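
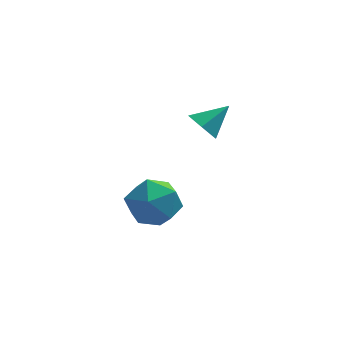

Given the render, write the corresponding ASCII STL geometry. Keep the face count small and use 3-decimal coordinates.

solid 
facet normal -0.694 0.416 0.588
outer loop
vertex -1.663 1.012 -0.582
vertex -2.091 0.097 -0.44
vertex -1.36 0.422 0.193
endloop
endfacet
facet normal -0.080 0.778 0.623
outer loop
vertex -1.663 1.012 -0.582
vertex -1.36 0.422 0.193
vertex -0.671 0.934 -0.358
endloop
endfacet
facet normal 0.086 0.996 -0.035
outer loop
vertex -1.663 1.012 -0.582
vertex -0.671 0.934 -0.358
vertex -0.977 0.926 -1.331
endloop
endfacet
facet normal -0.425 0.769 -0.478
outer loop
vertex -1.663 1.012 -0.582
vertex -0.977 0.926 -1.331
vertex -1.854 0.409 -1.382
endloop
endfacet
facet normal -0.907 0.410 -0.092
outer loop
vertex -1.663 1.012 -0.582
vertex -1.854 0.409 -1.382
vertex -2.091 0.097 -0.44
endloop
endfacet
facet normal 0.430 0.327 0.842
outer loop
vertex -0.671 0.934 -0.358
vertex -1.36 0.422 0.193
vertex -0.486 -0.029 -0.078
endloop
endfacet
facet normal -0.564 -0.259 0.784
outer loop
vertex -1.36 0.422 0.193
vertex -2.091 0.097 -0.44
vertex -1.363 -0.546 -0.129
endloop
endfacet
facet normal -0.910 -0.267 -0.317
outer loop
vertex -2.091 0.097 -0.44
vertex -1.854 0.409 -1.382
vertex -1.669 -0.554 -1.102
endloop
endfacet
facet normal -0.130 0.313 -0.941
outer loop
vertex -1.854 0.409 -1.382
vertex -0.977 0.926 -1.331
vertex -0.98 -0.042 -1.653
endloop
endfacet
facet normal 0.697 0.681 -0.225
outer loop
vertex -0.977 0.926 -1.331
vertex -0.671 0.934 -0.358
vertex -0.249 0.283 -1.02
endloop
endfacet
facet normal 0.425 -0.769 0.478
outer loop
vertex -0.677 -0.632 -0.878
vertex -0.486 -0.029 -0.078
vertex -1.363 -0.546 -0.129
endloop
endfacet
facet normal -0.086 -0.996 0.035
outer loop
vertex -0.677 -0.632 -0.878
vertex -1.363 -0.546 -0.129
vertex -1.669 -0.554 -1.102
endloop
endfacet
facet normal 0.080 -0.778 -0.623
outer loop
vertex -0.677 -0.632 -0.878
vertex -1.669 -0.554 -1.102
vertex -0.98 -0.042 -1.653
endloop
endfacet
facet normal 0.694 -0.416 -0.588
outer loop
vertex -0.677 -0.632 -0.878
vertex -0.98 -0.042 -1.653
vertex -0.249 0.283 -1.02
endloop
endfacet
facet normal 0.907 -0.410 0.092
outer loop
vertex -0.677 -0.632 -0.878
vertex -0.249 0.283 -1.02
vertex -0.486 -0.029 -0.078
endloop
endfacet
facet normal 0.130 -0.313 0.941
outer loop
vertex -1.363 -0.546 -0.129
vertex -0.486 -0.029 -0.078
vertex -1.36 0.422 0.193
endloop
endfacet
facet normal -0.697 -0.681 0.225
outer loop
vertex -1.669 -0.554 -1.102
vertex -1.363 -0.546 -0.129
vertex -2.091 0.097 -0.44
endloop
endfacet
facet normal -0.430 -0.327 -0.842
outer loop
vertex -0.98 -0.042 -1.653
vertex -1.669 -0.554 -1.102
vertex -1.854 0.409 -1.382
endloop
endfacet
facet normal 0.564 0.259 -0.784
outer loop
vertex -0.249 0.283 -1.02
vertex -0.98 -0.042 -1.653
vertex -0.977 0.926 -1.331
endloop
endfacet
facet normal 0.910 0.267 0.317
outer loop
vertex -0.486 -0.029 -0.078
vertex -0.249 0.283 -1.02
vertex -0.671 0.934 -0.358
endloop
endfacet
facet normal -0.737 -0.348 -0.580
outer loop
vertex 0.731 0.04 2.296
vertex 0.31 0.042 2.83
vertex 0.361 0.593 2.434
endloop
endfacet
facet normal 0.695 0.573 -0.435
outer loop
vertex 0.731 0.04 2.296
vertex 0.361 0.593 2.434
vertex 1.15 0.438 3.49
endloop
endfacet
facet normal -0.737 -0.348 -0.579
outer loop
vertex 0.361 0.593 2.434
vertex 0.31 0.042 2.83
vertex -0.06 0.596 2.968
endloop
endfacet
facet normal 0.099 0.993 0.072
outer loop
vertex 0.361 0.593 2.434
vertex -0.06 0.596 2.968
vertex 1.15 0.438 3.49
endloop
endfacet
facet normal -0.737 -0.348 -0.580
outer loop
vertex -0.06 0.596 2.968
vertex 0.31 0.042 2.83
vertex -0.111 0.045 3.363
endloop
endfacet
facet normal -0.258 0.579 0.774
outer loop
vertex -0.06 0.596 2.968
vertex -0.111 0.045 3.363
vertex 1.15 0.438 3.49
endloop
endfacet
facet normal -0.737 -0.346 -0.580
outer loop
vertex -0.111 0.045 3.363
vertex 0.31 0.042 2.83
vertex 0.258 -0.509 3.225
endloop
endfacet
facet normal -0.018 -0.253 0.967
outer loop
vertex -0.111 0.045 3.363
vertex 0.258 -0.509 3.225
vertex 1.15 0.438 3.49
endloop
endfacet
facet normal -0.737 -0.346 -0.580
outer loop
vertex 0.258 -0.509 3.225
vertex 0.31 0.042 2.83
vertex 0.679 -0.511 2.691
endloop
endfacet
facet normal 0.579 -0.674 0.459
outer loop
vertex 0.258 -0.509 3.225
vertex 0.679 -0.511 2.691
vertex 1.15 0.438 3.49
endloop
endfacet
facet normal -0.737 -0.346 -0.580
outer loop
vertex 0.679 -0.511 2.691
vertex 0.31 0.042 2.83
vertex 0.731 0.04 2.296
endloop
endfacet
facet normal 0.935 -0.261 -0.241
outer loop
vertex 0.679 -0.511 2.691
vertex 0.731 0.04 2.296
vertex 1.15 0.438 3.49
endloop
endfacet

endsolid


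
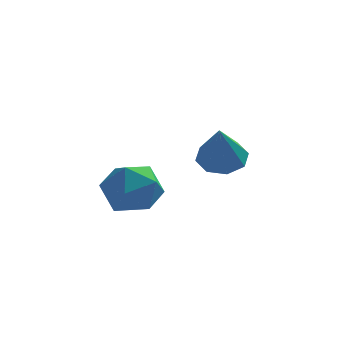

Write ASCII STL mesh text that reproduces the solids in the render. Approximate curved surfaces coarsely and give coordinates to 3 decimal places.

solid 
facet normal -0.528 0.847 -0.060
outer loop
vertex -0.022 1.179 2.1
vertex -0.804 0.673 1.837
vertex -0.632 0.846 2.773
endloop
endfacet
facet normal -0.014 0.901 0.433
outer loop
vertex -0.022 1.179 2.1
vertex -0.632 0.846 2.773
vertex 0.324 0.792 2.916
endloop
endfacet
facet normal 0.613 0.782 0.111
outer loop
vertex -0.022 1.179 2.1
vertex 0.324 0.792 2.916
vertex 0.741 0.586 2.068
endloop
endfacet
facet normal 0.485 0.655 -0.579
outer loop
vertex -0.022 1.179 2.1
vertex 0.741 0.586 2.068
vertex 0.045 0.512 1.402
endloop
endfacet
facet normal -0.219 0.695 -0.685
outer loop
vertex -0.022 1.179 2.1
vertex 0.045 0.512 1.402
vertex -0.804 0.673 1.837
endloop
endfacet
facet normal -0.115 0.386 0.915
outer loop
vertex 0.324 0.792 2.916
vertex -0.632 0.846 2.773
vertex -0.245 0.048 3.158
endloop
endfacet
facet normal -0.947 0.297 0.119
outer loop
vertex -0.632 0.846 2.773
vertex -0.804 0.673 1.837
vertex -0.941 -0.026 2.492
endloop
endfacet
facet normal -0.448 0.052 -0.893
outer loop
vertex -0.804 0.673 1.837
vertex 0.045 0.512 1.402
vertex -0.524 -0.232 1.644
endloop
endfacet
facet normal 0.692 -0.013 -0.722
outer loop
vertex 0.045 0.512 1.402
vertex 0.741 0.586 2.068
vertex 0.432 -0.286 1.787
endloop
endfacet
facet normal 0.898 0.194 0.395
outer loop
vertex 0.741 0.586 2.068
vertex 0.324 0.792 2.916
vertex 0.604 -0.113 2.723
endloop
endfacet
facet normal -0.485 -0.655 0.579
outer loop
vertex -0.178 -0.619 2.46
vertex -0.245 0.048 3.158
vertex -0.941 -0.026 2.492
endloop
endfacet
facet normal -0.613 -0.782 -0.111
outer loop
vertex -0.178 -0.619 2.46
vertex -0.941 -0.026 2.492
vertex -0.524 -0.232 1.644
endloop
endfacet
facet normal 0.014 -0.901 -0.433
outer loop
vertex -0.178 -0.619 2.46
vertex -0.524 -0.232 1.644
vertex 0.432 -0.286 1.787
endloop
endfacet
facet normal 0.528 -0.847 0.060
outer loop
vertex -0.178 -0.619 2.46
vertex 0.432 -0.286 1.787
vertex 0.604 -0.113 2.723
endloop
endfacet
facet normal 0.219 -0.695 0.685
outer loop
vertex -0.178 -0.619 2.46
vertex 0.604 -0.113 2.723
vertex -0.245 0.048 3.158
endloop
endfacet
facet normal -0.692 0.013 0.722
outer loop
vertex -0.941 -0.026 2.492
vertex -0.245 0.048 3.158
vertex -0.632 0.846 2.773
endloop
endfacet
facet normal -0.898 -0.194 -0.395
outer loop
vertex -0.524 -0.232 1.644
vertex -0.941 -0.026 2.492
vertex -0.804 0.673 1.837
endloop
endfacet
facet normal 0.115 -0.386 -0.915
outer loop
vertex 0.432 -0.286 1.787
vertex -0.524 -0.232 1.644
vertex 0.045 0.512 1.402
endloop
endfacet
facet normal 0.947 -0.297 -0.119
outer loop
vertex 0.604 -0.113 2.723
vertex 0.432 -0.286 1.787
vertex 0.741 0.586 2.068
endloop
endfacet
facet normal 0.448 -0.052 0.893
outer loop
vertex -0.245 0.048 3.158
vertex 0.604 -0.113 2.723
vertex 0.324 0.792 2.916
endloop
endfacet
facet normal 0.004 0.563 -0.826
outer loop
vertex 2.465 3.926 2.693
vertex 2.074 3.379 2.318
vertex 1.881 3.995 2.737
endloop
endfacet
facet normal 0.126 0.537 0.834
outer loop
vertex 2.465 3.926 2.693
vertex 1.881 3.995 2.737
vertex 2.066 2.421 3.722
endloop
endfacet
facet normal 0.005 0.563 -0.826
outer loop
vertex 1.881 3.995 2.737
vertex 2.074 3.379 2.318
vertex 1.411 3.704 2.536
endloop
endfacet
facet normal -0.556 0.393 0.732
outer loop
vertex 1.881 3.995 2.737
vertex 1.411 3.704 2.536
vertex 2.066 2.421 3.722
endloop
endfacet
facet normal 0.004 0.563 -0.826
outer loop
vertex 1.411 3.704 2.536
vertex 2.074 3.379 2.318
vertex 1.328 3.222 2.207
endloop
endfacet
facet normal -0.915 -0.108 0.389
outer loop
vertex 1.411 3.704 2.536
vertex 1.328 3.222 2.207
vertex 2.066 2.421 3.722
endloop
endfacet
facet normal 0.004 0.563 -0.826
outer loop
vertex 1.328 3.222 2.207
vertex 2.074 3.379 2.318
vertex 1.683 2.832 1.943
endloop
endfacet
facet normal -0.738 -0.674 0.003
outer loop
vertex 1.328 3.222 2.207
vertex 1.683 2.832 1.943
vertex 2.066 2.421 3.722
endloop
endfacet
facet normal 0.003 0.564 -0.826
outer loop
vertex 1.683 2.832 1.943
vertex 2.074 3.379 2.318
vertex 2.266 2.763 1.898
endloop
endfacet
facet normal -0.130 -0.972 -0.196
outer loop
vertex 1.683 2.832 1.943
vertex 2.266 2.763 1.898
vertex 2.066 2.421 3.722
endloop
endfacet
facet normal 0.005 0.564 -0.825
outer loop
vertex 2.266 2.763 1.898
vertex 2.074 3.379 2.318
vertex 2.737 3.054 2.1
endloop
endfacet
facet normal 0.552 -0.828 -0.095
outer loop
vertex 2.266 2.763 1.898
vertex 2.737 3.054 2.1
vertex 2.066 2.421 3.722
endloop
endfacet
facet normal 0.004 0.563 -0.826
outer loop
vertex 2.737 3.054 2.1
vertex 2.074 3.379 2.318
vertex 2.819 3.536 2.429
endloop
endfacet
facet normal 0.912 -0.326 0.250
outer loop
vertex 2.737 3.054 2.1
vertex 2.819 3.536 2.429
vertex 2.066 2.421 3.722
endloop
endfacet
facet normal 0.004 0.563 -0.826
outer loop
vertex 2.819 3.536 2.429
vertex 2.074 3.379 2.318
vertex 2.465 3.926 2.693
endloop
endfacet
facet normal 0.736 0.238 0.634
outer loop
vertex 2.819 3.536 2.429
vertex 2.465 3.926 2.693
vertex 2.066 2.421 3.722
endloop
endfacet

endsolid


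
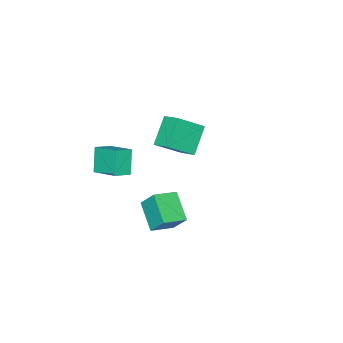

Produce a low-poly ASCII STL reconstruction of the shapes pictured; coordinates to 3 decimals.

solid 
facet normal -0.678 -0.224 0.700
outer loop
vertex -3.067 -2.6 2.421
vertex -2.924 -1.436 2.932
vertex -4.586 -1.87 1.185
endloop
endfacet
facet normal -0.112 -0.910 -0.400
outer loop
vertex -3.176 -1.404 -0.272
vertex -3.067 -2.6 2.421
vertex -4.586 -1.87 1.185
endloop
endfacet
facet normal -0.678 -0.223 0.700
outer loop
vertex -4.586 -1.87 1.185
vertex -2.924 -1.436 2.932
vertex -4.442 -0.705 1.696
endloop
endfacet
facet normal -0.727 0.349 -0.592
outer loop
vertex -4.442 -0.705 1.696
vertex -3.176 -1.404 -0.272
vertex -4.586 -1.87 1.185
endloop
endfacet
facet normal 0.727 -0.349 0.592
outer loop
vertex -3.067 -2.6 2.421
vertex -1.514 -0.97 1.475
vertex -2.924 -1.436 2.932
endloop
endfacet
facet normal -0.113 -0.910 -0.399
outer loop
vertex -1.658 -2.135 0.964
vertex -3.067 -2.6 2.421
vertex -3.176 -1.404 -0.272
endloop
endfacet
facet normal 0.727 -0.349 0.591
outer loop
vertex -1.658 -2.135 0.964
vertex -1.514 -0.97 1.475
vertex -3.067 -2.6 2.421
endloop
endfacet
facet normal 0.113 0.910 0.400
outer loop
vertex -2.924 -1.436 2.932
vertex -1.514 -0.97 1.475
vertex -4.442 -0.705 1.696
endloop
endfacet
facet normal -0.727 0.349 -0.592
outer loop
vertex -3.033 -0.24 0.239
vertex -3.176 -1.404 -0.272
vertex -4.442 -0.705 1.696
endloop
endfacet
facet normal 0.112 0.910 0.399
outer loop
vertex -4.442 -0.705 1.696
vertex -1.514 -0.97 1.475
vertex -3.033 -0.24 0.239
endloop
endfacet
facet normal 0.678 0.224 -0.700
outer loop
vertex -3.033 -0.24 0.239
vertex -1.658 -2.135 0.964
vertex -3.176 -1.404 -0.272
endloop
endfacet
facet normal 0.678 0.224 -0.701
outer loop
vertex -1.514 -0.97 1.475
vertex -1.658 -2.135 0.964
vertex -3.033 -0.24 0.239
endloop
endfacet
facet normal -0.412 -0.326 0.851
outer loop
vertex 2.76 -2.476 3.224
vertex 2.886 -0.755 3.945
vertex 1.742 -2.233 2.824
endloop
endfacet
facet normal -0.068 -0.920 -0.386
outer loop
vertex 2.434 -1.685 1.395
vertex 2.76 -2.476 3.224
vertex 1.742 -2.233 2.824
endloop
endfacet
facet normal -0.412 -0.326 0.851
outer loop
vertex 1.742 -2.233 2.824
vertex 2.886 -0.755 3.945
vertex 1.868 -0.513 3.545
endloop
endfacet
facet normal -0.909 0.216 -0.357
outer loop
vertex 1.868 -0.513 3.545
vertex 2.434 -1.685 1.395
vertex 1.742 -2.233 2.824
endloop
endfacet
facet normal 0.909 -0.216 0.357
outer loop
vertex 2.76 -2.476 3.224
vertex 3.578 -0.207 2.516
vertex 2.886 -0.755 3.945
endloop
endfacet
facet normal -0.067 -0.920 -0.386
outer loop
vertex 3.452 -1.927 1.795
vertex 2.76 -2.476 3.224
vertex 2.434 -1.685 1.395
endloop
endfacet
facet normal 0.909 -0.216 0.357
outer loop
vertex 3.452 -1.927 1.795
vertex 3.578 -0.207 2.516
vertex 2.76 -2.476 3.224
endloop
endfacet
facet normal 0.067 0.920 0.385
outer loop
vertex 2.886 -0.755 3.945
vertex 3.578 -0.207 2.516
vertex 1.868 -0.513 3.545
endloop
endfacet
facet normal -0.909 0.216 -0.357
outer loop
vertex 2.56 0.036 2.116
vertex 2.434 -1.685 1.395
vertex 1.868 -0.513 3.545
endloop
endfacet
facet normal 0.068 0.920 0.386
outer loop
vertex 1.868 -0.513 3.545
vertex 3.578 -0.207 2.516
vertex 2.56 0.036 2.116
endloop
endfacet
facet normal 0.412 0.326 -0.851
outer loop
vertex 2.56 0.036 2.116
vertex 3.452 -1.927 1.795
vertex 2.434 -1.685 1.395
endloop
endfacet
facet normal 0.412 0.326 -0.851
outer loop
vertex 3.578 -0.207 2.516
vertex 3.452 -1.927 1.795
vertex 2.56 0.036 2.116
endloop
endfacet
facet normal -0.921 0.299 -0.249
outer loop
vertex 2.623 2.523 1.4
vertex 2.599 3.451 2.604
vertex 3.366 3.923 0.335
endloop
endfacet
facet normal 0.016 -0.611 -0.792
outer loop
vertex 4.701 3.489 0.696
vertex 2.623 2.523 1.4
vertex 3.366 3.923 0.335
endloop
endfacet
facet normal -0.921 0.299 -0.249
outer loop
vertex 3.366 3.923 0.335
vertex 2.599 3.451 2.604
vertex 3.342 4.851 1.538
endloop
endfacet
facet normal 0.389 0.733 -0.558
outer loop
vertex 3.342 4.851 1.538
vertex 4.701 3.489 0.696
vertex 3.366 3.923 0.335
endloop
endfacet
facet normal -0.389 -0.733 0.557
outer loop
vertex 2.623 2.523 1.4
vertex 3.934 3.017 2.965
vertex 2.599 3.451 2.604
endloop
endfacet
facet normal 0.016 -0.611 -0.791
outer loop
vertex 3.958 2.089 1.762
vertex 2.623 2.523 1.4
vertex 4.701 3.489 0.696
endloop
endfacet
facet normal -0.390 -0.733 0.558
outer loop
vertex 3.958 2.089 1.762
vertex 3.934 3.017 2.965
vertex 2.623 2.523 1.4
endloop
endfacet
facet normal -0.015 0.611 0.792
outer loop
vertex 2.599 3.451 2.604
vertex 3.934 3.017 2.965
vertex 3.342 4.851 1.538
endloop
endfacet
facet normal 0.390 0.733 -0.557
outer loop
vertex 4.677 4.417 1.9
vertex 4.701 3.489 0.696
vertex 3.342 4.851 1.538
endloop
endfacet
facet normal -0.016 0.611 0.792
outer loop
vertex 3.342 4.851 1.538
vertex 3.934 3.017 2.965
vertex 4.677 4.417 1.9
endloop
endfacet
facet normal 0.921 -0.299 0.249
outer loop
vertex 4.677 4.417 1.9
vertex 3.958 2.089 1.762
vertex 4.701 3.489 0.696
endloop
endfacet
facet normal 0.921 -0.299 0.249
outer loop
vertex 3.934 3.017 2.965
vertex 3.958 2.089 1.762
vertex 4.677 4.417 1.9
endloop
endfacet

endsolid


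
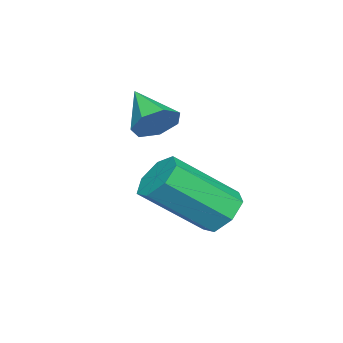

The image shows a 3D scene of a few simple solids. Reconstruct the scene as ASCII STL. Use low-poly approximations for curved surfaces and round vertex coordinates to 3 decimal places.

solid 
facet normal 0.534 0.644 -0.548
outer loop
vertex -3.351 -0.931 1.802
vertex -3.592 -1.25 1.192
vertex -3.886 -0.693 1.56
endloop
endfacet
facet normal -0.252 0.350 0.902
outer loop
vertex -3.351 -0.931 1.802
vertex -3.886 -0.693 1.56
vertex -4.388 -2.21 2.008
endloop
endfacet
facet normal 0.533 0.644 -0.549
outer loop
vertex -3.886 -0.693 1.56
vertex -3.592 -1.25 1.192
vertex -4.2 -0.875 1.041
endloop
endfacet
facet normal -0.842 0.389 0.373
outer loop
vertex -3.886 -0.693 1.56
vertex -4.2 -0.875 1.041
vertex -4.388 -2.21 2.008
endloop
endfacet
facet normal 0.533 0.644 -0.548
outer loop
vertex -4.2 -0.875 1.041
vertex -3.592 -1.25 1.192
vertex -4.056 -1.34 0.635
endloop
endfacet
facet normal -0.961 -0.061 -0.271
outer loop
vertex -4.2 -0.875 1.041
vertex -4.056 -1.34 0.635
vertex -4.388 -2.21 2.008
endloop
endfacet
facet normal 0.533 0.644 -0.548
outer loop
vertex -4.056 -1.34 0.635
vertex -3.592 -1.25 1.192
vertex -3.563 -1.737 0.648
endloop
endfacet
facet normal -0.518 -0.661 -0.544
outer loop
vertex -4.056 -1.34 0.635
vertex -3.563 -1.737 0.648
vertex -4.388 -2.21 2.008
endloop
endfacet
facet normal 0.534 0.644 -0.548
outer loop
vertex -3.563 -1.737 0.648
vertex -3.592 -1.25 1.192
vertex -3.092 -1.768 1.071
endloop
endfacet
facet normal 0.153 -0.959 -0.241
outer loop
vertex -3.563 -1.737 0.648
vertex -3.092 -1.768 1.071
vertex -4.388 -2.21 2.008
endloop
endfacet
facet normal 0.534 0.644 -0.548
outer loop
vertex -3.092 -1.768 1.071
vertex -3.592 -1.25 1.192
vertex -2.998 -1.409 1.584
endloop
endfacet
facet normal 0.546 -0.730 0.411
outer loop
vertex -3.092 -1.768 1.071
vertex -2.998 -1.409 1.584
vertex -4.388 -2.21 2.008
endloop
endfacet
facet normal 0.534 0.644 -0.548
outer loop
vertex -2.998 -1.409 1.584
vertex -3.592 -1.25 1.192
vertex -3.351 -0.931 1.802
endloop
endfacet
facet normal 0.366 -0.149 0.919
outer loop
vertex -2.998 -1.409 1.584
vertex -3.351 -0.931 1.802
vertex -4.388 -2.21 2.008
endloop
endfacet
facet normal -0.435 0.640 -0.633
outer loop
vertex -1.066 1.352 -1.352
vertex -1.706 1.341 -0.924
vertex -1.098 1.81 -0.867
endloop
endfacet
facet normal 0.899 0.346 -0.267
outer loop
vertex -1.066 1.352 -1.352
vertex -1.098 1.81 -0.867
vertex -0.114 -0.05 0.036
endloop
endfacet
facet normal 0.899 0.346 -0.267
outer loop
vertex -0.114 -0.05 0.036
vertex -1.098 1.81 -0.867
vertex -0.147 0.409 0.521
endloop
endfacet
facet normal 0.435 -0.639 0.634
outer loop
vertex -0.114 -0.05 0.036
vertex -0.147 0.409 0.521
vertex -0.754 -0.061 0.464
endloop
endfacet
facet normal -0.434 0.640 -0.634
outer loop
vertex -1.098 1.81 -0.867
vertex -1.706 1.341 -0.924
vertex -1.588 1.915 -0.425
endloop
endfacet
facet normal 0.523 0.752 0.401
outer loop
vertex -1.098 1.81 -0.867
vertex -1.588 1.915 -0.425
vertex -0.147 0.409 0.521
endloop
endfacet
facet normal 0.523 0.752 0.401
outer loop
vertex -0.147 0.409 0.521
vertex -1.588 1.915 -0.425
vertex -0.637 0.514 0.963
endloop
endfacet
facet normal 0.435 -0.639 0.634
outer loop
vertex -0.147 0.409 0.521
vertex -0.637 0.514 0.963
vertex -0.754 -0.061 0.464
endloop
endfacet
facet normal -0.434 0.640 -0.634
outer loop
vertex -1.588 1.915 -0.425
vertex -1.706 1.341 -0.924
vertex -2.167 1.588 -0.359
endloop
endfacet
facet normal -0.247 0.592 0.767
outer loop
vertex -1.588 1.915 -0.425
vertex -2.167 1.588 -0.359
vertex -0.637 0.514 0.963
endloop
endfacet
facet normal -0.248 0.591 0.767
outer loop
vertex -0.637 0.514 0.963
vertex -2.167 1.588 -0.359
vertex -1.215 0.186 1.029
endloop
endfacet
facet normal 0.435 -0.639 0.634
outer loop
vertex -0.637 0.514 0.963
vertex -1.215 0.186 1.029
vertex -0.754 -0.061 0.464
endloop
endfacet
facet normal -0.435 0.639 -0.634
outer loop
vertex -2.167 1.588 -0.359
vertex -1.706 1.341 -0.924
vertex -2.398 1.074 -0.718
endloop
endfacet
facet normal -0.831 -0.014 0.556
outer loop
vertex -2.167 1.588 -0.359
vertex -2.398 1.074 -0.718
vertex -1.215 0.186 1.029
endloop
endfacet
facet normal -0.831 -0.013 0.556
outer loop
vertex -1.215 0.186 1.029
vertex -2.398 1.074 -0.718
vertex -1.447 -0.327 0.67
endloop
endfacet
facet normal 0.434 -0.640 0.634
outer loop
vertex -1.215 0.186 1.029
vertex -1.447 -0.327 0.67
vertex -0.754 -0.061 0.464
endloop
endfacet
facet normal -0.435 0.640 -0.633
outer loop
vertex -2.398 1.074 -0.718
vertex -1.706 1.341 -0.924
vertex -2.108 0.762 -1.233
endloop
endfacet
facet normal -0.789 -0.610 -0.075
outer loop
vertex -2.398 1.074 -0.718
vertex -2.108 0.762 -1.233
vertex -1.447 -0.327 0.67
endloop
endfacet
facet normal -0.790 -0.609 -0.074
outer loop
vertex -1.447 -0.327 0.67
vertex -2.108 0.762 -1.233
vertex -1.157 -0.64 0.155
endloop
endfacet
facet normal 0.434 -0.640 0.634
outer loop
vertex -1.447 -0.327 0.67
vertex -1.157 -0.64 0.155
vertex -0.754 -0.061 0.464
endloop
endfacet
facet normal -0.434 0.640 -0.634
outer loop
vertex -2.108 0.762 -1.233
vertex -1.706 1.341 -0.924
vertex -1.515 0.885 -1.515
endloop
endfacet
facet normal -0.154 -0.746 -0.648
outer loop
vertex -2.108 0.762 -1.233
vertex -1.515 0.885 -1.515
vertex -1.157 -0.64 0.155
endloop
endfacet
facet normal -0.152 -0.746 -0.648
outer loop
vertex -1.157 -0.64 0.155
vertex -1.515 0.885 -1.515
vertex -0.564 -0.516 -0.127
endloop
endfacet
facet normal 0.435 -0.640 0.633
outer loop
vertex -1.157 -0.64 0.155
vertex -0.564 -0.516 -0.127
vertex -0.754 -0.061 0.464
endloop
endfacet
facet normal -0.435 0.639 -0.634
outer loop
vertex -1.515 0.885 -1.515
vertex -1.706 1.341 -0.924
vertex -1.066 1.352 -1.352
endloop
endfacet
facet normal 0.599 -0.320 -0.734
outer loop
vertex -1.515 0.885 -1.515
vertex -1.066 1.352 -1.352
vertex -0.564 -0.516 -0.127
endloop
endfacet
facet normal 0.598 -0.321 -0.734
outer loop
vertex -0.564 -0.516 -0.127
vertex -1.066 1.352 -1.352
vertex -0.114 -0.05 0.036
endloop
endfacet
facet normal 0.434 -0.641 0.633
outer loop
vertex -0.564 -0.516 -0.127
vertex -0.114 -0.05 0.036
vertex -0.754 -0.061 0.464
endloop
endfacet

endsolid


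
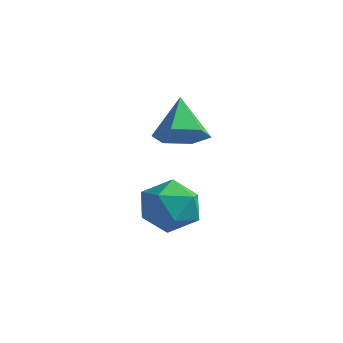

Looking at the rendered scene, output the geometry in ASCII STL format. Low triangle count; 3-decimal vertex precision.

solid 
facet normal -0.994 0.113 -0.008
outer loop
vertex -0.703 -0.626 0.206
vertex -0.74 -0.872 1.357
vertex -0.61 0.242 0.996
endloop
endfacet
facet normal -0.685 0.529 -0.500
outer loop
vertex -0.703 -0.626 0.206
vertex -0.61 0.242 0.996
vertex 0.082 0.237 0.043
endloop
endfacet
facet normal -0.316 0.109 -0.942
outer loop
vertex -0.703 -0.626 0.206
vertex 0.082 0.237 0.043
vertex 0.378 -0.88 -0.186
endloop
endfacet
facet normal -0.395 -0.566 -0.723
outer loop
vertex -0.703 -0.626 0.206
vertex 0.378 -0.88 -0.186
vertex -0.129 -1.565 0.627
endloop
endfacet
facet normal -0.813 -0.563 -0.146
outer loop
vertex -0.703 -0.626 0.206
vertex -0.129 -1.565 0.627
vertex -0.74 -0.872 1.357
endloop
endfacet
facet normal -0.224 0.960 -0.168
outer loop
vertex 0.082 0.237 0.043
vertex -0.61 0.242 0.996
vertex 0.529 0.525 1.093
endloop
endfacet
facet normal -0.722 0.288 0.629
outer loop
vertex -0.61 0.242 0.996
vertex -0.74 -0.872 1.357
vertex 0.022 -0.16 1.906
endloop
endfacet
facet normal -0.431 -0.806 0.405
outer loop
vertex -0.74 -0.872 1.357
vertex -0.129 -1.565 0.627
vertex 0.318 -1.277 1.677
endloop
endfacet
facet normal 0.247 -0.811 -0.530
outer loop
vertex -0.129 -1.565 0.627
vertex 0.378 -0.88 -0.186
vertex 1.01 -1.282 0.724
endloop
endfacet
facet normal 0.375 0.280 -0.884
outer loop
vertex 0.378 -0.88 -0.186
vertex 0.082 0.237 0.043
vertex 1.14 -0.168 0.363
endloop
endfacet
facet normal 0.395 0.566 0.723
outer loop
vertex 1.103 -0.414 1.514
vertex 0.529 0.525 1.093
vertex 0.022 -0.16 1.906
endloop
endfacet
facet normal 0.316 -0.109 0.942
outer loop
vertex 1.103 -0.414 1.514
vertex 0.022 -0.16 1.906
vertex 0.318 -1.277 1.677
endloop
endfacet
facet normal 0.685 -0.529 0.500
outer loop
vertex 1.103 -0.414 1.514
vertex 0.318 -1.277 1.677
vertex 1.01 -1.282 0.724
endloop
endfacet
facet normal 0.994 -0.113 0.008
outer loop
vertex 1.103 -0.414 1.514
vertex 1.01 -1.282 0.724
vertex 1.14 -0.168 0.363
endloop
endfacet
facet normal 0.813 0.563 0.146
outer loop
vertex 1.103 -0.414 1.514
vertex 1.14 -0.168 0.363
vertex 0.529 0.525 1.093
endloop
endfacet
facet normal -0.247 0.811 0.530
outer loop
vertex 0.022 -0.16 1.906
vertex 0.529 0.525 1.093
vertex -0.61 0.242 0.996
endloop
endfacet
facet normal -0.375 -0.280 0.884
outer loop
vertex 0.318 -1.277 1.677
vertex 0.022 -0.16 1.906
vertex -0.74 -0.872 1.357
endloop
endfacet
facet normal 0.224 -0.960 0.168
outer loop
vertex 1.01 -1.282 0.724
vertex 0.318 -1.277 1.677
vertex -0.129 -1.565 0.627
endloop
endfacet
facet normal 0.722 -0.288 -0.629
outer loop
vertex 1.14 -0.168 0.363
vertex 1.01 -1.282 0.724
vertex 0.378 -0.88 -0.186
endloop
endfacet
facet normal 0.431 0.806 -0.405
outer loop
vertex 0.529 0.525 1.093
vertex 1.14 -0.168 0.363
vertex 0.082 0.237 0.043
endloop
endfacet
facet normal 0.449 -0.516 -0.729
outer loop
vertex -1.528 3.896 2.055
vertex -2.251 3.127 2.154
vertex -2.419 3.93 1.482
endloop
endfacet
facet normal 0.078 0.995 -0.062
outer loop
vertex -1.528 3.896 2.055
vertex -2.419 3.93 1.482
vertex -3.109 4.113 3.546
endloop
endfacet
facet normal 0.450 -0.516 -0.729
outer loop
vertex -2.419 3.93 1.482
vertex -2.251 3.127 2.154
vertex -3.142 3.161 1.58
endloop
endfacet
facet normal -0.715 0.634 -0.295
outer loop
vertex -2.419 3.93 1.482
vertex -3.142 3.161 1.58
vertex -3.109 4.113 3.546
endloop
endfacet
facet normal 0.450 -0.516 -0.729
outer loop
vertex -3.142 3.161 1.58
vertex -2.251 3.127 2.154
vertex -2.974 2.358 2.252
endloop
endfacet
facet normal -0.987 -0.137 0.083
outer loop
vertex -3.142 3.161 1.58
vertex -2.974 2.358 2.252
vertex -3.109 4.113 3.546
endloop
endfacet
facet normal 0.449 -0.516 -0.730
outer loop
vertex -2.974 2.358 2.252
vertex -2.251 3.127 2.154
vertex -2.083 2.324 2.825
endloop
endfacet
facet normal -0.467 -0.548 0.694
outer loop
vertex -2.974 2.358 2.252
vertex -2.083 2.324 2.825
vertex -3.109 4.113 3.546
endloop
endfacet
facet normal 0.449 -0.516 -0.730
outer loop
vertex -2.083 2.324 2.825
vertex -2.251 3.127 2.154
vertex -1.36 3.093 2.727
endloop
endfacet
facet normal 0.325 -0.187 0.927
outer loop
vertex -2.083 2.324 2.825
vertex -1.36 3.093 2.727
vertex -3.109 4.113 3.546
endloop
endfacet
facet normal 0.449 -0.516 -0.729
outer loop
vertex -1.36 3.093 2.727
vertex -2.251 3.127 2.154
vertex -1.528 3.896 2.055
endloop
endfacet
facet normal 0.598 0.584 0.549
outer loop
vertex -1.36 3.093 2.727
vertex -1.528 3.896 2.055
vertex -3.109 4.113 3.546
endloop
endfacet

endsolid


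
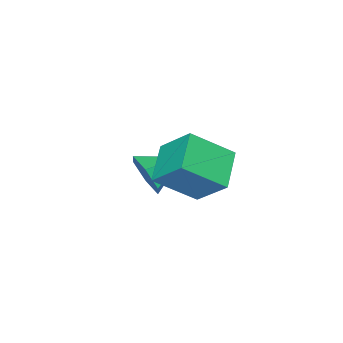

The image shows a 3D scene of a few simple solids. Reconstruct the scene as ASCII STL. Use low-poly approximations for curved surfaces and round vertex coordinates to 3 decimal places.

solid 
facet normal 0.869 -0.372 -0.326
outer loop
vertex 1.057 -1.264 -0.403
vertex 0.559 -1.706 -1.227
vertex 0.949 -0.724 -1.308
endloop
endfacet
facet normal 0.013 0.859 0.511
outer loop
vertex 1.057 -1.264 -0.403
vertex 0.949 -0.724 -1.308
vertex -0.919 -1.074 -0.673
endloop
endfacet
facet normal 0.869 -0.372 -0.326
outer loop
vertex 0.949 -0.724 -1.308
vertex 0.559 -1.706 -1.227
vertex 0.45 -1.166 -2.133
endloop
endfacet
facet normal -0.278 0.907 -0.318
outer loop
vertex 0.949 -0.724 -1.308
vertex 0.45 -1.166 -2.133
vertex -0.919 -1.074 -0.673
endloop
endfacet
facet normal 0.869 -0.372 -0.326
outer loop
vertex 0.45 -1.166 -2.133
vertex 0.559 -1.706 -1.227
vertex 0.06 -2.149 -2.051
endloop
endfacet
facet normal -0.704 0.223 -0.674
outer loop
vertex 0.45 -1.166 -2.133
vertex 0.06 -2.149 -2.051
vertex -0.919 -1.074 -0.673
endloop
endfacet
facet normal 0.869 -0.372 -0.326
outer loop
vertex 0.06 -2.149 -2.051
vertex 0.559 -1.706 -1.227
vertex 0.169 -2.689 -1.146
endloop
endfacet
facet normal -0.839 -0.506 -0.201
outer loop
vertex 0.06 -2.149 -2.051
vertex 0.169 -2.689 -1.146
vertex -0.919 -1.074 -0.673
endloop
endfacet
facet normal 0.869 -0.372 -0.325
outer loop
vertex 0.169 -2.689 -1.146
vertex 0.559 -1.706 -1.227
vertex 0.667 -2.246 -0.321
endloop
endfacet
facet normal -0.548 -0.553 0.628
outer loop
vertex 0.169 -2.689 -1.146
vertex 0.667 -2.246 -0.321
vertex -0.919 -1.074 -0.673
endloop
endfacet
facet normal 0.869 -0.372 -0.326
outer loop
vertex 0.667 -2.246 -0.321
vertex 0.559 -1.706 -1.227
vertex 1.057 -1.264 -0.403
endloop
endfacet
facet normal -0.122 0.131 0.984
outer loop
vertex 0.667 -2.246 -0.321
vertex 1.057 -1.264 -0.403
vertex -0.919 -1.074 -0.673
endloop
endfacet
facet normal -0.608 0.530 -0.591
outer loop
vertex 0.594 2.737 2.216
vertex 1.997 3.535 1.49
vertex 0.685 1.401 0.925
endloop
endfacet
facet normal -0.793 -0.451 0.411
outer loop
vertex 1.943 0.305 2.15
vertex 0.594 2.737 2.216
vertex 0.685 1.401 0.925
endloop
endfacet
facet normal -0.608 0.530 -0.591
outer loop
vertex 0.685 1.401 0.925
vertex 1.997 3.535 1.49
vertex 2.088 2.199 0.199
endloop
endfacet
facet normal 0.050 -0.718 -0.694
outer loop
vertex 2.088 2.199 0.199
vertex 1.943 0.305 2.15
vertex 0.685 1.401 0.925
endloop
endfacet
facet normal -0.050 0.718 0.694
outer loop
vertex 0.594 2.737 2.216
vertex 3.255 2.439 2.715
vertex 1.997 3.535 1.49
endloop
endfacet
facet normal -0.793 -0.451 0.411
outer loop
vertex 1.852 1.641 3.441
vertex 0.594 2.737 2.216
vertex 1.943 0.305 2.15
endloop
endfacet
facet normal -0.050 0.718 0.694
outer loop
vertex 1.852 1.641 3.441
vertex 3.255 2.439 2.715
vertex 0.594 2.737 2.216
endloop
endfacet
facet normal 0.793 0.451 -0.411
outer loop
vertex 1.997 3.535 1.49
vertex 3.255 2.439 2.715
vertex 2.088 2.199 0.199
endloop
endfacet
facet normal 0.050 -0.718 -0.694
outer loop
vertex 3.346 1.103 1.424
vertex 1.943 0.305 2.15
vertex 2.088 2.199 0.199
endloop
endfacet
facet normal 0.793 0.451 -0.411
outer loop
vertex 2.088 2.199 0.199
vertex 3.255 2.439 2.715
vertex 3.346 1.103 1.424
endloop
endfacet
facet normal 0.608 -0.530 0.591
outer loop
vertex 3.346 1.103 1.424
vertex 1.852 1.641 3.441
vertex 1.943 0.305 2.15
endloop
endfacet
facet normal 0.608 -0.530 0.591
outer loop
vertex 3.255 2.439 2.715
vertex 1.852 1.641 3.441
vertex 3.346 1.103 1.424
endloop
endfacet

endsolid


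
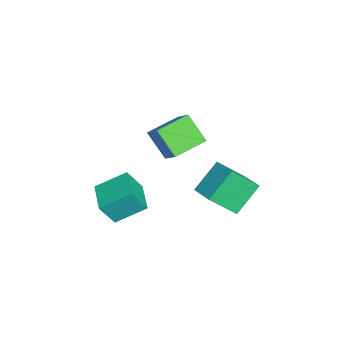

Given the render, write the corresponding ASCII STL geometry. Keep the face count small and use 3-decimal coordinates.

solid 
facet normal -0.971 -0.224 0.084
outer loop
vertex 1.536 -1.951 -0.977
vertex 1.249 -1.201 -2.291
vertex 1.826 -3.58 -1.971
endloop
endfacet
facet normal 0.186 -0.487 0.853
outer loop
vertex 3.651 -3.159 -2.129
vertex 1.536 -1.951 -0.977
vertex 1.826 -3.58 -1.971
endloop
endfacet
facet normal -0.971 -0.224 0.084
outer loop
vertex 1.826 -3.58 -1.971
vertex 1.249 -1.201 -2.291
vertex 1.539 -2.83 -3.285
endloop
endfacet
facet normal 0.150 -0.844 -0.515
outer loop
vertex 1.539 -2.83 -3.285
vertex 3.651 -3.159 -2.129
vertex 1.826 -3.58 -1.971
endloop
endfacet
facet normal -0.150 0.844 0.515
outer loop
vertex 1.536 -1.951 -0.977
vertex 3.074 -0.78 -2.449
vertex 1.249 -1.201 -2.291
endloop
endfacet
facet normal 0.186 -0.487 0.853
outer loop
vertex 3.361 -1.53 -1.135
vertex 1.536 -1.951 -0.977
vertex 3.651 -3.159 -2.129
endloop
endfacet
facet normal -0.150 0.844 0.515
outer loop
vertex 3.361 -1.53 -1.135
vertex 3.074 -0.78 -2.449
vertex 1.536 -1.951 -0.977
endloop
endfacet
facet normal -0.186 0.487 -0.853
outer loop
vertex 1.249 -1.201 -2.291
vertex 3.074 -0.78 -2.449
vertex 1.539 -2.83 -3.285
endloop
endfacet
facet normal 0.150 -0.844 -0.515
outer loop
vertex 3.364 -2.409 -3.443
vertex 3.651 -3.159 -2.129
vertex 1.539 -2.83 -3.285
endloop
endfacet
facet normal -0.186 0.487 -0.853
outer loop
vertex 1.539 -2.83 -3.285
vertex 3.074 -0.78 -2.449
vertex 3.364 -2.409 -3.443
endloop
endfacet
facet normal 0.971 0.224 -0.084
outer loop
vertex 3.364 -2.409 -3.443
vertex 3.361 -1.53 -1.135
vertex 3.651 -3.159 -2.129
endloop
endfacet
facet normal 0.971 0.224 -0.084
outer loop
vertex 3.074 -0.78 -2.449
vertex 3.361 -1.53 -1.135
vertex 3.364 -2.409 -3.443
endloop
endfacet
facet normal -0.829 -0.487 -0.274
outer loop
vertex 2.29 1.515 -1.522
vertex 1.207 2.586 -0.15
vertex 1.928 2.901 -2.889
endloop
endfacet
facet normal 0.528 -0.522 -0.669
outer loop
vertex 3.313 3.714 -2.43
vertex 2.29 1.515 -1.522
vertex 1.928 2.901 -2.889
endloop
endfacet
facet normal -0.829 -0.487 -0.274
outer loop
vertex 1.928 2.901 -2.889
vertex 1.207 2.586 -0.15
vertex 0.845 3.972 -1.516
endloop
endfacet
facet normal -0.182 0.700 -0.690
outer loop
vertex 0.845 3.972 -1.516
vertex 3.313 3.714 -2.43
vertex 1.928 2.901 -2.889
endloop
endfacet
facet normal 0.182 -0.700 0.690
outer loop
vertex 2.29 1.515 -1.522
vertex 2.592 3.399 0.309
vertex 1.207 2.586 -0.15
endloop
endfacet
facet normal 0.528 -0.522 -0.670
outer loop
vertex 3.675 2.328 -1.064
vertex 2.29 1.515 -1.522
vertex 3.313 3.714 -2.43
endloop
endfacet
facet normal 0.183 -0.700 0.690
outer loop
vertex 3.675 2.328 -1.064
vertex 2.592 3.399 0.309
vertex 2.29 1.515 -1.522
endloop
endfacet
facet normal -0.528 0.522 0.670
outer loop
vertex 1.207 2.586 -0.15
vertex 2.592 3.399 0.309
vertex 0.845 3.972 -1.516
endloop
endfacet
facet normal -0.183 0.700 -0.690
outer loop
vertex 2.23 4.785 -1.058
vertex 3.313 3.714 -2.43
vertex 0.845 3.972 -1.516
endloop
endfacet
facet normal -0.528 0.522 0.670
outer loop
vertex 0.845 3.972 -1.516
vertex 2.592 3.399 0.309
vertex 2.23 4.785 -1.058
endloop
endfacet
facet normal 0.829 0.487 0.274
outer loop
vertex 2.23 4.785 -1.058
vertex 3.675 2.328 -1.064
vertex 3.313 3.714 -2.43
endloop
endfacet
facet normal 0.829 0.487 0.274
outer loop
vertex 2.592 3.399 0.309
vertex 3.675 2.328 -1.064
vertex 2.23 4.785 -1.058
endloop
endfacet
facet normal -0.668 -0.366 -0.648
outer loop
vertex 2.009 -0.859 2.583
vertex 0.853 0.589 2.957
vertex 2.772 0.093 1.259
endloop
endfacet
facet normal 0.612 -0.766 -0.198
outer loop
vertex 3.827 0.671 2.283
vertex 2.009 -0.859 2.583
vertex 2.772 0.093 1.259
endloop
endfacet
facet normal -0.668 -0.366 -0.648
outer loop
vertex 2.772 0.093 1.259
vertex 0.853 0.589 2.957
vertex 1.616 1.541 1.633
endloop
endfacet
facet normal 0.424 0.529 -0.735
outer loop
vertex 1.616 1.541 1.633
vertex 3.827 0.671 2.283
vertex 2.772 0.093 1.259
endloop
endfacet
facet normal -0.424 -0.529 0.735
outer loop
vertex 2.009 -0.859 2.583
vertex 1.908 1.167 3.981
vertex 0.853 0.589 2.957
endloop
endfacet
facet normal 0.612 -0.766 -0.198
outer loop
vertex 3.064 -0.281 3.607
vertex 2.009 -0.859 2.583
vertex 3.827 0.671 2.283
endloop
endfacet
facet normal -0.424 -0.529 0.735
outer loop
vertex 3.064 -0.281 3.607
vertex 1.908 1.167 3.981
vertex 2.009 -0.859 2.583
endloop
endfacet
facet normal -0.612 0.766 0.198
outer loop
vertex 0.853 0.589 2.957
vertex 1.908 1.167 3.981
vertex 1.616 1.541 1.633
endloop
endfacet
facet normal 0.424 0.529 -0.735
outer loop
vertex 2.671 2.119 2.657
vertex 3.827 0.671 2.283
vertex 1.616 1.541 1.633
endloop
endfacet
facet normal -0.612 0.766 0.198
outer loop
vertex 1.616 1.541 1.633
vertex 1.908 1.167 3.981
vertex 2.671 2.119 2.657
endloop
endfacet
facet normal 0.668 0.366 0.648
outer loop
vertex 2.671 2.119 2.657
vertex 3.064 -0.281 3.607
vertex 3.827 0.671 2.283
endloop
endfacet
facet normal 0.668 0.366 0.648
outer loop
vertex 1.908 1.167 3.981
vertex 3.064 -0.281 3.607
vertex 2.671 2.119 2.657
endloop
endfacet

endsolid


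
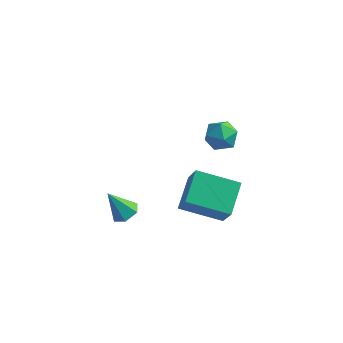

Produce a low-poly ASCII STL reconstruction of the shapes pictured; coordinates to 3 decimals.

solid 
facet normal 0.512 0.102 -0.853
outer loop
vertex -2.656 2.448 -3.81
vertex -2.946 1.987 -4.039
vertex -3.161 2.533 -4.103
endloop
endfacet
facet normal -0.119 0.880 0.460
outer loop
vertex -2.656 2.448 -3.81
vertex -3.161 2.533 -4.103
vertex -3.614 1.853 -2.921
endloop
endfacet
facet normal 0.511 0.101 -0.854
outer loop
vertex -3.161 2.533 -4.103
vertex -2.946 1.987 -4.039
vertex -3.451 2.072 -4.331
endloop
endfacet
facet normal -0.843 0.537 -0.014
outer loop
vertex -3.161 2.533 -4.103
vertex -3.451 2.072 -4.331
vertex -3.614 1.853 -2.921
endloop
endfacet
facet normal 0.511 0.104 -0.853
outer loop
vertex -3.451 2.072 -4.331
vertex -2.946 1.987 -4.039
vertex -3.235 1.527 -4.268
endloop
endfacet
facet normal -0.910 -0.380 -0.164
outer loop
vertex -3.451 2.072 -4.331
vertex -3.235 1.527 -4.268
vertex -3.614 1.853 -2.921
endloop
endfacet
facet normal 0.511 0.104 -0.853
outer loop
vertex -3.235 1.527 -4.268
vertex -2.946 1.987 -4.039
vertex -2.73 1.442 -3.976
endloop
endfacet
facet normal -0.253 -0.954 0.160
outer loop
vertex -3.235 1.527 -4.268
vertex -2.73 1.442 -3.976
vertex -3.614 1.853 -2.921
endloop
endfacet
facet normal 0.510 0.103 -0.854
outer loop
vertex -2.73 1.442 -3.976
vertex -2.946 1.987 -4.039
vertex -2.44 1.902 -3.747
endloop
endfacet
facet normal 0.472 -0.613 0.634
outer loop
vertex -2.73 1.442 -3.976
vertex -2.44 1.902 -3.747
vertex -3.614 1.853 -2.921
endloop
endfacet
facet normal 0.510 0.103 -0.854
outer loop
vertex -2.44 1.902 -3.747
vertex -2.946 1.987 -4.039
vertex -2.656 2.448 -3.81
endloop
endfacet
facet normal 0.540 0.304 0.785
outer loop
vertex -2.44 1.902 -3.747
vertex -2.656 2.448 -3.81
vertex -3.614 1.853 -2.921
endloop
endfacet
facet normal -0.351 0.531 0.772
outer loop
vertex -0.053 3.124 1.522
vertex 0.484 2.887 1.929
vertex 0.561 3.489 1.55
endloop
endfacet
facet normal -0.510 0.847 0.152
outer loop
vertex -0.053 3.124 1.522
vertex 0.561 3.489 1.55
vertex 0.227 3.4 0.924
endloop
endfacet
facet normal -0.890 0.388 -0.238
outer loop
vertex -0.053 3.124 1.522
vertex 0.227 3.4 0.924
vertex -0.057 2.744 0.917
endloop
endfacet
facet normal -0.967 -0.212 0.139
outer loop
vertex -0.053 3.124 1.522
vertex -0.057 2.744 0.917
vertex 0.102 2.427 1.538
endloop
endfacet
facet normal -0.633 -0.123 0.764
outer loop
vertex -0.053 3.124 1.522
vertex 0.102 2.427 1.538
vertex 0.484 2.887 1.929
endloop
endfacet
facet normal 0.102 0.976 -0.193
outer loop
vertex 0.227 3.4 0.924
vertex 0.561 3.489 1.55
vertex 0.938 3.333 0.962
endloop
endfacet
facet normal 0.359 0.464 0.810
outer loop
vertex 0.561 3.489 1.55
vertex 0.484 2.887 1.929
vertex 1.097 3.016 1.583
endloop
endfacet
facet normal -0.099 -0.596 0.797
outer loop
vertex 0.484 2.887 1.929
vertex 0.102 2.427 1.538
vertex 0.813 2.36 1.576
endloop
endfacet
facet normal -0.639 -0.739 -0.214
outer loop
vertex 0.102 2.427 1.538
vertex -0.057 2.744 0.917
vertex 0.479 2.271 0.95
endloop
endfacet
facet normal -0.515 0.232 -0.825
outer loop
vertex -0.057 2.744 0.917
vertex 0.227 3.4 0.924
vertex 0.556 2.873 0.571
endloop
endfacet
facet normal 0.967 0.212 -0.139
outer loop
vertex 1.093 2.636 0.978
vertex 0.938 3.333 0.962
vertex 1.097 3.016 1.583
endloop
endfacet
facet normal 0.890 -0.388 0.238
outer loop
vertex 1.093 2.636 0.978
vertex 1.097 3.016 1.583
vertex 0.813 2.36 1.576
endloop
endfacet
facet normal 0.510 -0.847 -0.152
outer loop
vertex 1.093 2.636 0.978
vertex 0.813 2.36 1.576
vertex 0.479 2.271 0.95
endloop
endfacet
facet normal 0.351 -0.531 -0.772
outer loop
vertex 1.093 2.636 0.978
vertex 0.479 2.271 0.95
vertex 0.556 2.873 0.571
endloop
endfacet
facet normal 0.633 0.123 -0.764
outer loop
vertex 1.093 2.636 0.978
vertex 0.556 2.873 0.571
vertex 0.938 3.333 0.962
endloop
endfacet
facet normal 0.639 0.739 0.214
outer loop
vertex 1.097 3.016 1.583
vertex 0.938 3.333 0.962
vertex 0.561 3.489 1.55
endloop
endfacet
facet normal 0.515 -0.232 0.825
outer loop
vertex 0.813 2.36 1.576
vertex 1.097 3.016 1.583
vertex 0.484 2.887 1.929
endloop
endfacet
facet normal -0.102 -0.976 0.193
outer loop
vertex 0.479 2.271 0.95
vertex 0.813 2.36 1.576
vertex 0.102 2.427 1.538
endloop
endfacet
facet normal -0.359 -0.464 -0.810
outer loop
vertex 0.556 2.873 0.571
vertex 0.479 2.271 0.95
vertex -0.057 2.744 0.917
endloop
endfacet
facet normal 0.099 0.596 -0.797
outer loop
vertex 0.938 3.333 0.962
vertex 0.556 2.873 0.571
vertex 0.227 3.4 0.924
endloop
endfacet
facet normal -0.355 0.410 -0.840
outer loop
vertex -1.053 3.707 -2.751
vertex 0.627 4.074 -3.281
vertex -0.979 2.401 -3.42
endloop
endfacet
facet normal -0.934 -0.204 0.295
outer loop
vertex -0.447 1.786 -2.159
vertex -1.053 3.707 -2.751
vertex -0.979 2.401 -3.42
endloop
endfacet
facet normal -0.354 0.410 -0.840
outer loop
vertex -0.979 2.401 -3.42
vertex 0.627 4.074 -3.281
vertex 0.702 2.768 -3.95
endloop
endfacet
facet normal 0.051 -0.889 -0.455
outer loop
vertex 0.702 2.768 -3.95
vertex -0.447 1.786 -2.159
vertex -0.979 2.401 -3.42
endloop
endfacet
facet normal -0.051 0.889 0.455
outer loop
vertex -1.053 3.707 -2.751
vertex 1.159 3.459 -2.02
vertex 0.627 4.074 -3.281
endloop
endfacet
facet normal -0.934 -0.204 0.294
outer loop
vertex -0.522 3.092 -1.49
vertex -1.053 3.707 -2.751
vertex -0.447 1.786 -2.159
endloop
endfacet
facet normal -0.051 0.889 0.455
outer loop
vertex -0.522 3.092 -1.49
vertex 1.159 3.459 -2.02
vertex -1.053 3.707 -2.751
endloop
endfacet
facet normal 0.934 0.204 -0.294
outer loop
vertex 0.627 4.074 -3.281
vertex 1.159 3.459 -2.02
vertex 0.702 2.768 -3.95
endloop
endfacet
facet normal 0.051 -0.889 -0.455
outer loop
vertex 1.233 2.153 -2.689
vertex -0.447 1.786 -2.159
vertex 0.702 2.768 -3.95
endloop
endfacet
facet normal 0.934 0.204 -0.294
outer loop
vertex 0.702 2.768 -3.95
vertex 1.159 3.459 -2.02
vertex 1.233 2.153 -2.689
endloop
endfacet
facet normal 0.355 -0.410 0.840
outer loop
vertex 1.233 2.153 -2.689
vertex -0.522 3.092 -1.49
vertex -0.447 1.786 -2.159
endloop
endfacet
facet normal 0.354 -0.410 0.840
outer loop
vertex 1.159 3.459 -2.02
vertex -0.522 3.092 -1.49
vertex 1.233 2.153 -2.689
endloop
endfacet

endsolid


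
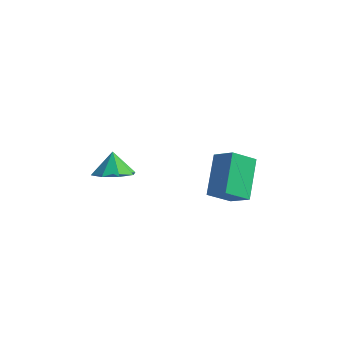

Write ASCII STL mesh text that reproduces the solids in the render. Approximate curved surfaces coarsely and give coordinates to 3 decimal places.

solid 
facet normal 0.264 -0.362 -0.894
outer loop
vertex -3.143 0.137 1.041
vertex -3.735 -0.559 1.148
vertex -3.784 0.287 0.791
endloop
endfacet
facet normal 0.091 0.939 0.330
outer loop
vertex -3.143 0.137 1.041
vertex -3.784 0.287 0.791
vertex -4.025 -0.161 2.132
endloop
endfacet
facet normal 0.262 -0.362 -0.894
outer loop
vertex -3.784 0.287 0.791
vertex -3.735 -0.559 1.148
vertex -4.397 -0.058 0.751
endloop
endfacet
facet normal -0.491 0.849 0.196
outer loop
vertex -3.784 0.287 0.791
vertex -4.397 -0.058 0.751
vertex -4.025 -0.161 2.132
endloop
endfacet
facet normal 0.263 -0.361 -0.895
outer loop
vertex -4.397 -0.058 0.751
vertex -3.735 -0.559 1.148
vertex -4.621 -0.697 0.943
endloop
endfacet
facet normal -0.882 0.389 0.267
outer loop
vertex -4.397 -0.058 0.751
vertex -4.621 -0.697 0.943
vertex -4.025 -0.161 2.132
endloop
endfacet
facet normal 0.263 -0.363 -0.894
outer loop
vertex -4.621 -0.697 0.943
vertex -3.735 -0.559 1.148
vertex -4.327 -1.255 1.256
endloop
endfacet
facet normal -0.849 -0.167 0.501
outer loop
vertex -4.621 -0.697 0.943
vertex -4.327 -1.255 1.256
vertex -4.025 -0.161 2.132
endloop
endfacet
facet normal 0.262 -0.362 -0.895
outer loop
vertex -4.327 -1.255 1.256
vertex -3.735 -0.559 1.148
vertex -3.686 -1.406 1.505
endloop
endfacet
facet normal -0.413 -0.497 0.763
outer loop
vertex -4.327 -1.255 1.256
vertex -3.686 -1.406 1.505
vertex -4.025 -0.161 2.132
endloop
endfacet
facet normal 0.264 -0.362 -0.894
outer loop
vertex -3.686 -1.406 1.505
vertex -3.735 -0.559 1.148
vertex -3.074 -1.06 1.546
endloop
endfacet
facet normal 0.169 -0.406 0.898
outer loop
vertex -3.686 -1.406 1.505
vertex -3.074 -1.06 1.546
vertex -4.025 -0.161 2.132
endloop
endfacet
facet normal 0.263 -0.363 -0.894
outer loop
vertex -3.074 -1.06 1.546
vertex -3.735 -0.559 1.148
vertex -2.849 -0.421 1.353
endloop
endfacet
facet normal 0.560 0.053 0.827
outer loop
vertex -3.074 -1.06 1.546
vertex -2.849 -0.421 1.353
vertex -4.025 -0.161 2.132
endloop
endfacet
facet normal 0.263 -0.361 -0.894
outer loop
vertex -2.849 -0.421 1.353
vertex -3.735 -0.559 1.148
vertex -3.143 0.137 1.041
endloop
endfacet
facet normal 0.527 0.609 0.593
outer loop
vertex -2.849 -0.421 1.353
vertex -3.143 0.137 1.041
vertex -4.025 -0.161 2.132
endloop
endfacet
facet normal -0.836 0.140 -0.530
outer loop
vertex -0.101 1.187 2.679
vertex 0.481 2.036 1.986
vertex 0.466 -0.236 1.409
endloop
endfacet
facet normal -0.469 -0.685 0.558
outer loop
vertex 1.419 -0.396 2.014
vertex -0.101 1.187 2.679
vertex 0.466 -0.236 1.409
endloop
endfacet
facet normal -0.836 0.140 -0.530
outer loop
vertex 0.466 -0.236 1.409
vertex 0.481 2.036 1.986
vertex 1.047 0.612 0.717
endloop
endfacet
facet normal 0.285 -0.716 -0.638
outer loop
vertex 1.047 0.612 0.717
vertex 1.419 -0.396 2.014
vertex 0.466 -0.236 1.409
endloop
endfacet
facet normal -0.285 0.716 0.638
outer loop
vertex -0.101 1.187 2.679
vertex 1.434 1.876 2.591
vertex 0.481 2.036 1.986
endloop
endfacet
facet normal -0.468 -0.684 0.559
outer loop
vertex 0.853 1.028 3.283
vertex -0.101 1.187 2.679
vertex 1.419 -0.396 2.014
endloop
endfacet
facet normal -0.285 0.716 0.638
outer loop
vertex 0.853 1.028 3.283
vertex 1.434 1.876 2.591
vertex -0.101 1.187 2.679
endloop
endfacet
facet normal 0.469 0.684 -0.558
outer loop
vertex 0.481 2.036 1.986
vertex 1.434 1.876 2.591
vertex 1.047 0.612 0.717
endloop
endfacet
facet normal 0.285 -0.716 -0.638
outer loop
vertex 2.001 0.453 1.321
vertex 1.419 -0.396 2.014
vertex 1.047 0.612 0.717
endloop
endfacet
facet normal 0.468 0.685 -0.559
outer loop
vertex 1.047 0.612 0.717
vertex 1.434 1.876 2.591
vertex 2.001 0.453 1.321
endloop
endfacet
facet normal 0.836 -0.140 0.530
outer loop
vertex 2.001 0.453 1.321
vertex 0.853 1.028 3.283
vertex 1.419 -0.396 2.014
endloop
endfacet
facet normal 0.836 -0.140 0.530
outer loop
vertex 1.434 1.876 2.591
vertex 0.853 1.028 3.283
vertex 2.001 0.453 1.321
endloop
endfacet

endsolid


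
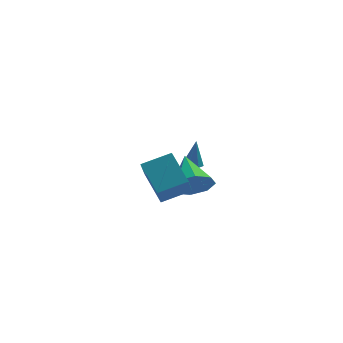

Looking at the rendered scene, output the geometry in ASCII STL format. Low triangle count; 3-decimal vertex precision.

solid 
facet normal -0.050 -0.895 -0.443
outer loop
vertex 2.7 -1.095 -0.412
vertex 1.943 -1.384 0.256
vertex 1.965 -0.919 -0.685
endloop
endfacet
facet normal 0.380 0.752 -0.538
outer loop
vertex 2.7 -1.095 -0.412
vertex 1.965 -0.919 -0.685
vertex 2.037 0.324 1.104
endloop
endfacet
facet normal -0.050 -0.895 -0.443
outer loop
vertex 1.965 -0.919 -0.685
vertex 1.943 -1.384 0.256
vertex 1.217 -1.015 -0.407
endloop
endfacet
facet normal -0.300 0.789 -0.536
outer loop
vertex 1.965 -0.919 -0.685
vertex 1.217 -1.015 -0.407
vertex 2.037 0.324 1.104
endloop
endfacet
facet normal -0.049 -0.895 -0.444
outer loop
vertex 1.217 -1.015 -0.407
vertex 1.943 -1.384 0.256
vertex 0.894 -1.328 0.259
endloop
endfacet
facet normal -0.793 0.601 -0.102
outer loop
vertex 1.217 -1.015 -0.407
vertex 0.894 -1.328 0.259
vertex 2.037 0.324 1.104
endloop
endfacet
facet normal -0.049 -0.895 -0.444
outer loop
vertex 0.894 -1.328 0.259
vertex 1.943 -1.384 0.256
vertex 1.186 -1.674 0.924
endloop
endfacet
facet normal -0.807 0.298 0.509
outer loop
vertex 0.894 -1.328 0.259
vertex 1.186 -1.674 0.924
vertex 2.037 0.324 1.104
endloop
endfacet
facet normal -0.049 -0.895 -0.444
outer loop
vertex 1.186 -1.674 0.924
vertex 1.943 -1.384 0.256
vertex 1.92 -1.85 1.197
endloop
endfacet
facet normal -0.336 0.058 0.940
outer loop
vertex 1.186 -1.674 0.924
vertex 1.92 -1.85 1.197
vertex 2.037 0.324 1.104
endloop
endfacet
facet normal -0.050 -0.895 -0.444
outer loop
vertex 1.92 -1.85 1.197
vertex 1.943 -1.384 0.256
vertex 2.668 -1.754 0.919
endloop
endfacet
facet normal 0.346 0.022 0.938
outer loop
vertex 1.92 -1.85 1.197
vertex 2.668 -1.754 0.919
vertex 2.037 0.324 1.104
endloop
endfacet
facet normal -0.050 -0.894 -0.445
outer loop
vertex 2.668 -1.754 0.919
vertex 1.943 -1.384 0.256
vertex 2.991 -1.441 0.253
endloop
endfacet
facet normal 0.838 0.209 0.505
outer loop
vertex 2.668 -1.754 0.919
vertex 2.991 -1.441 0.253
vertex 2.037 0.324 1.104
endloop
endfacet
facet normal -0.050 -0.895 -0.444
outer loop
vertex 2.991 -1.441 0.253
vertex 1.943 -1.384 0.256
vertex 2.7 -1.095 -0.412
endloop
endfacet
facet normal 0.852 0.512 -0.107
outer loop
vertex 2.991 -1.441 0.253
vertex 2.7 -1.095 -0.412
vertex 2.037 0.324 1.104
endloop
endfacet
facet normal -0.189 -0.248 -0.950
outer loop
vertex 3.751 3.216 -1.763
vertex 3.252 3.347 -1.698
vertex 3.595 3.703 -1.859
endloop
endfacet
facet normal 0.949 0.312 0.039
outer loop
vertex 3.751 3.216 -1.763
vertex 3.595 3.703 -1.859
vertex 3.528 3.713 -0.302
endloop
endfacet
facet normal -0.187 -0.250 -0.950
outer loop
vertex 3.595 3.703 -1.859
vertex 3.252 3.347 -1.698
vertex 3.096 3.833 -1.795
endloop
endfacet
facet normal 0.253 0.968 0.005
outer loop
vertex 3.595 3.703 -1.859
vertex 3.096 3.833 -1.795
vertex 3.528 3.713 -0.302
endloop
endfacet
facet normal -0.187 -0.250 -0.950
outer loop
vertex 3.096 3.833 -1.795
vertex 3.252 3.347 -1.698
vertex 2.753 3.477 -1.634
endloop
endfacet
facet normal -0.641 0.728 0.244
outer loop
vertex 3.096 3.833 -1.795
vertex 2.753 3.477 -1.634
vertex 3.528 3.713 -0.302
endloop
endfacet
facet normal -0.187 -0.250 -0.950
outer loop
vertex 2.753 3.477 -1.634
vertex 3.252 3.347 -1.698
vertex 2.909 2.991 -1.537
endloop
endfacet
facet normal -0.839 -0.166 0.518
outer loop
vertex 2.753 3.477 -1.634
vertex 2.909 2.991 -1.537
vertex 3.528 3.713 -0.302
endloop
endfacet
facet normal -0.187 -0.249 -0.950
outer loop
vertex 2.909 2.991 -1.537
vertex 3.252 3.347 -1.698
vertex 3.408 2.86 -1.601
endloop
endfacet
facet normal -0.145 -0.821 0.552
outer loop
vertex 2.909 2.991 -1.537
vertex 3.408 2.86 -1.601
vertex 3.528 3.713 -0.302
endloop
endfacet
facet normal -0.189 -0.250 -0.950
outer loop
vertex 3.408 2.86 -1.601
vertex 3.252 3.347 -1.698
vertex 3.751 3.216 -1.763
endloop
endfacet
facet normal 0.751 -0.582 0.312
outer loop
vertex 3.408 2.86 -1.601
vertex 3.751 3.216 -1.763
vertex 3.528 3.713 -0.302
endloop
endfacet
facet normal -0.950 -0.031 -0.310
outer loop
vertex -0.308 -3.75 1.765
vertex -0.651 -2.203 2.66
vertex 0.055 -2.982 0.577
endloop
endfacet
facet normal 0.188 -0.850 -0.492
outer loop
vertex 1.471 -2.937 1.04
vertex -0.308 -3.75 1.765
vertex 0.055 -2.982 0.577
endloop
endfacet
facet normal -0.950 -0.030 -0.311
outer loop
vertex 0.055 -2.982 0.577
vertex -0.651 -2.203 2.66
vertex -0.287 -1.435 1.472
endloop
endfacet
facet normal 0.249 0.526 -0.813
outer loop
vertex -0.287 -1.435 1.472
vertex 1.471 -2.937 1.04
vertex 0.055 -2.982 0.577
endloop
endfacet
facet normal -0.249 -0.526 0.813
outer loop
vertex -0.308 -3.75 1.765
vertex 0.765 -2.158 3.123
vertex -0.651 -2.203 2.66
endloop
endfacet
facet normal 0.188 -0.850 -0.492
outer loop
vertex 1.107 -3.705 2.228
vertex -0.308 -3.75 1.765
vertex 1.471 -2.937 1.04
endloop
endfacet
facet normal -0.249 -0.526 0.813
outer loop
vertex 1.107 -3.705 2.228
vertex 0.765 -2.158 3.123
vertex -0.308 -3.75 1.765
endloop
endfacet
facet normal -0.188 0.850 0.492
outer loop
vertex -0.651 -2.203 2.66
vertex 0.765 -2.158 3.123
vertex -0.287 -1.435 1.472
endloop
endfacet
facet normal 0.249 0.526 -0.813
outer loop
vertex 1.128 -1.39 1.935
vertex 1.471 -2.937 1.04
vertex -0.287 -1.435 1.472
endloop
endfacet
facet normal -0.188 0.850 0.492
outer loop
vertex -0.287 -1.435 1.472
vertex 0.765 -2.158 3.123
vertex 1.128 -1.39 1.935
endloop
endfacet
facet normal 0.950 0.031 0.311
outer loop
vertex 1.128 -1.39 1.935
vertex 1.107 -3.705 2.228
vertex 1.471 -2.937 1.04
endloop
endfacet
facet normal 0.950 0.031 0.310
outer loop
vertex 0.765 -2.158 3.123
vertex 1.107 -3.705 2.228
vertex 1.128 -1.39 1.935
endloop
endfacet

endsolid


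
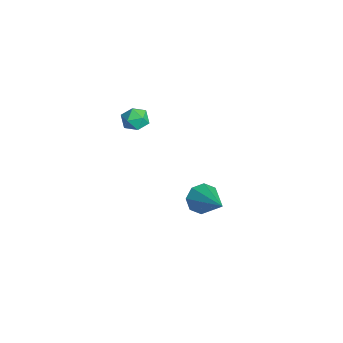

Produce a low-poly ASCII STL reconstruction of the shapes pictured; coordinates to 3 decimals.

solid 
facet normal 0.134 0.438 0.889
outer loop
vertex -2.153 0.52 2.011
vertex -2.106 -0.113 2.316
vertex -1.526 0.204 2.072
endloop
endfacet
facet normal 0.391 0.846 0.362
outer loop
vertex -2.153 0.52 2.011
vertex -1.526 0.204 2.072
vertex -1.696 0.538 1.475
endloop
endfacet
facet normal -0.144 0.986 -0.089
outer loop
vertex -2.153 0.52 2.011
vertex -1.696 0.538 1.475
vertex -2.38 0.427 1.351
endloop
endfacet
facet normal -0.731 0.664 0.158
outer loop
vertex -2.153 0.52 2.011
vertex -2.38 0.427 1.351
vertex -2.634 0.024 1.87
endloop
endfacet
facet normal -0.559 0.326 0.762
outer loop
vertex -2.153 0.52 2.011
vertex -2.634 0.024 1.87
vertex -2.106 -0.113 2.316
endloop
endfacet
facet normal 0.883 0.468 0.010
outer loop
vertex -1.696 0.538 1.475
vertex -1.526 0.204 2.072
vertex -1.366 -0.084 1.45
endloop
endfacet
facet normal 0.468 -0.192 0.863
outer loop
vertex -1.526 0.204 2.072
vertex -2.106 -0.113 2.316
vertex -1.62 -0.487 1.969
endloop
endfacet
facet normal -0.653 -0.373 0.659
outer loop
vertex -2.106 -0.113 2.316
vertex -2.634 0.024 1.87
vertex -2.304 -0.598 1.845
endloop
endfacet
facet normal -0.931 0.174 -0.320
outer loop
vertex -2.634 0.024 1.87
vertex -2.38 0.427 1.351
vertex -2.474 -0.264 1.248
endloop
endfacet
facet normal 0.018 0.693 -0.721
outer loop
vertex -2.38 0.427 1.351
vertex -1.696 0.538 1.475
vertex -1.894 0.053 1.004
endloop
endfacet
facet normal 0.731 -0.664 -0.158
outer loop
vertex -1.847 -0.58 1.309
vertex -1.366 -0.084 1.45
vertex -1.62 -0.487 1.969
endloop
endfacet
facet normal 0.144 -0.986 0.089
outer loop
vertex -1.847 -0.58 1.309
vertex -1.62 -0.487 1.969
vertex -2.304 -0.598 1.845
endloop
endfacet
facet normal -0.391 -0.846 -0.362
outer loop
vertex -1.847 -0.58 1.309
vertex -2.304 -0.598 1.845
vertex -2.474 -0.264 1.248
endloop
endfacet
facet normal -0.134 -0.438 -0.889
outer loop
vertex -1.847 -0.58 1.309
vertex -2.474 -0.264 1.248
vertex -1.894 0.053 1.004
endloop
endfacet
facet normal 0.559 -0.326 -0.762
outer loop
vertex -1.847 -0.58 1.309
vertex -1.894 0.053 1.004
vertex -1.366 -0.084 1.45
endloop
endfacet
facet normal 0.931 -0.174 0.320
outer loop
vertex -1.62 -0.487 1.969
vertex -1.366 -0.084 1.45
vertex -1.526 0.204 2.072
endloop
endfacet
facet normal -0.018 -0.693 0.721
outer loop
vertex -2.304 -0.598 1.845
vertex -1.62 -0.487 1.969
vertex -2.106 -0.113 2.316
endloop
endfacet
facet normal -0.883 -0.468 -0.010
outer loop
vertex -2.474 -0.264 1.248
vertex -2.304 -0.598 1.845
vertex -2.634 0.024 1.87
endloop
endfacet
facet normal -0.468 0.192 -0.863
outer loop
vertex -1.894 0.053 1.004
vertex -2.474 -0.264 1.248
vertex -2.38 0.427 1.351
endloop
endfacet
facet normal 0.653 0.373 -0.659
outer loop
vertex -1.366 -0.084 1.45
vertex -1.894 0.053 1.004
vertex -1.696 0.538 1.475
endloop
endfacet
facet normal -0.858 -0.157 -0.489
outer loop
vertex -1.168 3.416 -5.173
vertex -1.467 2.98 -4.508
vertex -1.48 3.795 -4.747
endloop
endfacet
facet normal 0.464 0.803 -0.374
outer loop
vertex -1.168 3.416 -5.173
vertex -1.48 3.795 -4.747
vertex 0.387 3.32 -3.452
endloop
endfacet
facet normal -0.858 -0.157 -0.489
outer loop
vertex -1.48 3.795 -4.747
vertex -1.467 2.98 -4.508
vertex -1.785 3.697 -4.181
endloop
endfacet
facet normal 0.095 0.971 0.219
outer loop
vertex -1.48 3.795 -4.747
vertex -1.785 3.697 -4.181
vertex 0.387 3.32 -3.452
endloop
endfacet
facet normal -0.858 -0.158 -0.488
outer loop
vertex -1.785 3.697 -4.181
vertex -1.467 2.98 -4.508
vertex -1.903 3.178 -3.806
endloop
endfacet
facet normal -0.158 0.602 0.783
outer loop
vertex -1.785 3.697 -4.181
vertex -1.903 3.178 -3.806
vertex 0.387 3.32 -3.452
endloop
endfacet
facet normal -0.858 -0.157 -0.489
outer loop
vertex -1.903 3.178 -3.806
vertex -1.467 2.98 -4.508
vertex -1.766 2.543 -3.843
endloop
endfacet
facet normal -0.147 -0.089 0.985
outer loop
vertex -1.903 3.178 -3.806
vertex -1.766 2.543 -3.843
vertex 0.387 3.32 -3.452
endloop
endfacet
facet normal -0.858 -0.158 -0.489
outer loop
vertex -1.766 2.543 -3.843
vertex -1.467 2.98 -4.508
vertex -1.453 2.164 -4.269
endloop
endfacet
facet normal 0.122 -0.695 0.708
outer loop
vertex -1.766 2.543 -3.843
vertex -1.453 2.164 -4.269
vertex 0.387 3.32 -3.452
endloop
endfacet
facet normal -0.857 -0.158 -0.490
outer loop
vertex -1.453 2.164 -4.269
vertex -1.467 2.98 -4.508
vertex -1.148 2.263 -4.835
endloop
endfacet
facet normal 0.492 -0.863 0.114
outer loop
vertex -1.453 2.164 -4.269
vertex -1.148 2.263 -4.835
vertex 0.387 3.32 -3.452
endloop
endfacet
facet normal -0.858 -0.159 -0.489
outer loop
vertex -1.148 2.263 -4.835
vertex -1.467 2.98 -4.508
vertex -1.03 2.781 -5.21
endloop
endfacet
facet normal 0.745 -0.494 -0.449
outer loop
vertex -1.148 2.263 -4.835
vertex -1.03 2.781 -5.21
vertex 0.387 3.32 -3.452
endloop
endfacet
facet normal -0.858 -0.158 -0.489
outer loop
vertex -1.03 2.781 -5.21
vertex -1.467 2.98 -4.508
vertex -1.168 3.416 -5.173
endloop
endfacet
facet normal 0.733 0.197 -0.651
outer loop
vertex -1.03 2.781 -5.21
vertex -1.168 3.416 -5.173
vertex 0.387 3.32 -3.452
endloop
endfacet

endsolid


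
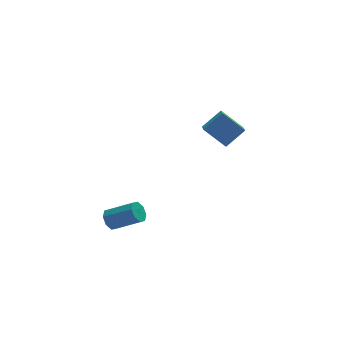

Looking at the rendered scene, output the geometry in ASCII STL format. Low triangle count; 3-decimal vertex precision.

solid 
facet normal -0.743 -0.183 -0.644
outer loop
vertex 2.115 2.443 -0.712
vertex 2.388 3.869 -1.432
vertex 3.133 1.755 -1.69
endloop
endfacet
facet normal -0.168 -0.880 0.444
outer loop
vertex 4.172 2.011 -0.788
vertex 2.115 2.443 -0.712
vertex 3.133 1.755 -1.69
endloop
endfacet
facet normal -0.743 -0.183 -0.644
outer loop
vertex 3.133 1.755 -1.69
vertex 2.388 3.869 -1.432
vertex 3.405 3.18 -2.41
endloop
endfacet
facet normal 0.648 -0.438 -0.622
outer loop
vertex 3.405 3.18 -2.41
vertex 4.172 2.011 -0.788
vertex 3.133 1.755 -1.69
endloop
endfacet
facet normal -0.648 0.438 0.622
outer loop
vertex 2.115 2.443 -0.712
vertex 3.427 4.125 -0.53
vertex 2.388 3.869 -1.432
endloop
endfacet
facet normal -0.168 -0.880 0.445
outer loop
vertex 3.155 2.7 0.19
vertex 2.115 2.443 -0.712
vertex 4.172 2.011 -0.788
endloop
endfacet
facet normal -0.648 0.438 0.623
outer loop
vertex 3.155 2.7 0.19
vertex 3.427 4.125 -0.53
vertex 2.115 2.443 -0.712
endloop
endfacet
facet normal 0.169 0.880 -0.444
outer loop
vertex 2.388 3.869 -1.432
vertex 3.427 4.125 -0.53
vertex 3.405 3.18 -2.41
endloop
endfacet
facet normal 0.648 -0.438 -0.623
outer loop
vertex 4.445 3.437 -1.508
vertex 4.172 2.011 -0.788
vertex 3.405 3.18 -2.41
endloop
endfacet
facet normal 0.168 0.880 -0.444
outer loop
vertex 3.405 3.18 -2.41
vertex 3.427 4.125 -0.53
vertex 4.445 3.437 -1.508
endloop
endfacet
facet normal 0.743 0.183 0.644
outer loop
vertex 4.445 3.437 -1.508
vertex 3.155 2.7 0.19
vertex 4.172 2.011 -0.788
endloop
endfacet
facet normal 0.743 0.184 0.644
outer loop
vertex 3.427 4.125 -0.53
vertex 3.155 2.7 0.19
vertex 4.445 3.437 -1.508
endloop
endfacet
facet normal -0.771 0.388 -0.505
outer loop
vertex -3.029 -1.69 -4.057
vertex -3.427 -1.921 -3.627
vertex -3.11 -1.381 -3.696
endloop
endfacet
facet normal 0.613 0.663 -0.430
outer loop
vertex -3.029 -1.69 -4.057
vertex -3.11 -1.381 -3.696
vertex -1.756 -2.328 -3.224
endloop
endfacet
facet normal 0.613 0.662 -0.431
outer loop
vertex -1.756 -2.328 -3.224
vertex -3.11 -1.381 -3.696
vertex -1.837 -2.018 -2.863
endloop
endfacet
facet normal 0.772 -0.386 0.505
outer loop
vertex -1.756 -2.328 -3.224
vertex -1.837 -2.018 -2.863
vertex -2.153 -2.559 -2.793
endloop
endfacet
facet normal -0.771 0.388 -0.505
outer loop
vertex -3.11 -1.381 -3.696
vertex -3.427 -1.921 -3.627
vertex -3.377 -1.388 -3.294
endloop
endfacet
facet normal 0.314 0.922 0.225
outer loop
vertex -3.11 -1.381 -3.696
vertex -3.377 -1.388 -3.294
vertex -1.837 -2.018 -2.863
endloop
endfacet
facet normal 0.314 0.922 0.227
outer loop
vertex -1.837 -2.018 -2.863
vertex -3.377 -1.388 -3.294
vertex -2.104 -2.026 -2.461
endloop
endfacet
facet normal 0.772 -0.386 0.505
outer loop
vertex -1.837 -2.018 -2.863
vertex -2.104 -2.026 -2.461
vertex -2.153 -2.559 -2.793
endloop
endfacet
facet normal -0.772 0.388 -0.504
outer loop
vertex -3.377 -1.388 -3.294
vertex -3.427 -1.921 -3.627
vertex -3.673 -1.708 -3.087
endloop
endfacet
facet normal -0.169 0.641 0.749
outer loop
vertex -3.377 -1.388 -3.294
vertex -3.673 -1.708 -3.087
vertex -2.104 -2.026 -2.461
endloop
endfacet
facet normal -0.169 0.641 0.749
outer loop
vertex -2.104 -2.026 -2.461
vertex -3.673 -1.708 -3.087
vertex -2.4 -2.346 -2.254
endloop
endfacet
facet normal 0.771 -0.386 0.506
outer loop
vertex -2.104 -2.026 -2.461
vertex -2.4 -2.346 -2.254
vertex -2.153 -2.559 -2.793
endloop
endfacet
facet normal -0.772 0.386 -0.504
outer loop
vertex -3.673 -1.708 -3.087
vertex -3.427 -1.921 -3.627
vertex -3.824 -2.152 -3.196
endloop
endfacet
facet normal -0.553 -0.016 0.833
outer loop
vertex -3.673 -1.708 -3.087
vertex -3.824 -2.152 -3.196
vertex -2.4 -2.346 -2.254
endloop
endfacet
facet normal -0.553 -0.016 0.833
outer loop
vertex -2.4 -2.346 -2.254
vertex -3.824 -2.152 -3.196
vertex -2.551 -2.79 -2.363
endloop
endfacet
facet normal 0.771 -0.386 0.506
outer loop
vertex -2.4 -2.346 -2.254
vertex -2.551 -2.79 -2.363
vertex -2.153 -2.559 -2.793
endloop
endfacet
facet normal -0.772 0.386 -0.505
outer loop
vertex -3.824 -2.152 -3.196
vertex -3.427 -1.921 -3.627
vertex -3.743 -2.462 -3.557
endloop
endfacet
facet normal -0.614 -0.662 0.431
outer loop
vertex -3.824 -2.152 -3.196
vertex -3.743 -2.462 -3.557
vertex -2.551 -2.79 -2.363
endloop
endfacet
facet normal -0.613 -0.663 0.430
outer loop
vertex -2.551 -2.79 -2.363
vertex -3.743 -2.462 -3.557
vertex -2.47 -3.099 -2.724
endloop
endfacet
facet normal 0.771 -0.388 0.505
outer loop
vertex -2.551 -2.79 -2.363
vertex -2.47 -3.099 -2.724
vertex -2.153 -2.559 -2.793
endloop
endfacet
facet normal -0.772 0.386 -0.505
outer loop
vertex -3.743 -2.462 -3.557
vertex -3.427 -1.921 -3.627
vertex -3.476 -2.454 -3.959
endloop
endfacet
facet normal -0.313 -0.922 -0.226
outer loop
vertex -3.743 -2.462 -3.557
vertex -3.476 -2.454 -3.959
vertex -2.47 -3.099 -2.724
endloop
endfacet
facet normal -0.315 -0.922 -0.225
outer loop
vertex -2.47 -3.099 -2.724
vertex -3.476 -2.454 -3.959
vertex -2.203 -3.092 -3.126
endloop
endfacet
facet normal 0.771 -0.388 0.505
outer loop
vertex -2.47 -3.099 -2.724
vertex -2.203 -3.092 -3.126
vertex -2.153 -2.559 -2.793
endloop
endfacet
facet normal -0.771 0.386 -0.506
outer loop
vertex -3.476 -2.454 -3.959
vertex -3.427 -1.921 -3.627
vertex -3.18 -2.134 -4.166
endloop
endfacet
facet normal 0.169 -0.641 -0.749
outer loop
vertex -3.476 -2.454 -3.959
vertex -3.18 -2.134 -4.166
vertex -2.203 -3.092 -3.126
endloop
endfacet
facet normal 0.169 -0.641 -0.749
outer loop
vertex -2.203 -3.092 -3.126
vertex -3.18 -2.134 -4.166
vertex -1.907 -2.772 -3.333
endloop
endfacet
facet normal 0.772 -0.388 0.504
outer loop
vertex -2.203 -3.092 -3.126
vertex -1.907 -2.772 -3.333
vertex -2.153 -2.559 -2.793
endloop
endfacet
facet normal -0.771 0.386 -0.506
outer loop
vertex -3.18 -2.134 -4.166
vertex -3.427 -1.921 -3.627
vertex -3.029 -1.69 -4.057
endloop
endfacet
facet normal 0.553 0.016 -0.833
outer loop
vertex -3.18 -2.134 -4.166
vertex -3.029 -1.69 -4.057
vertex -1.907 -2.772 -3.333
endloop
endfacet
facet normal 0.553 0.016 -0.833
outer loop
vertex -1.907 -2.772 -3.333
vertex -3.029 -1.69 -4.057
vertex -1.756 -2.328 -3.224
endloop
endfacet
facet normal 0.772 -0.386 0.504
outer loop
vertex -1.907 -2.772 -3.333
vertex -1.756 -2.328 -3.224
vertex -2.153 -2.559 -2.793
endloop
endfacet

endsolid


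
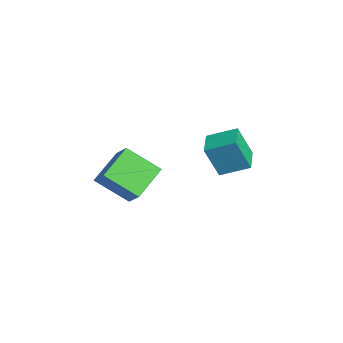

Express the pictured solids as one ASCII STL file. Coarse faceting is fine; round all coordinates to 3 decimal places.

solid 
facet normal -0.965 0.237 0.113
outer loop
vertex -3.905 2.094 -1.918
vertex -3.469 3.566 -1.287
vertex -3.924 2.86 -3.69
endloop
endfacet
facet normal -0.262 -0.887 -0.381
outer loop
vertex -2.351 2.474 -3.873
vertex -3.905 2.094 -1.918
vertex -3.924 2.86 -3.69
endloop
endfacet
facet normal -0.965 0.237 0.113
outer loop
vertex -3.924 2.86 -3.69
vertex -3.469 3.566 -1.287
vertex -3.488 4.332 -3.058
endloop
endfacet
facet normal -0.009 0.397 -0.918
outer loop
vertex -3.488 4.332 -3.058
vertex -2.351 2.474 -3.873
vertex -3.924 2.86 -3.69
endloop
endfacet
facet normal 0.010 -0.396 0.918
outer loop
vertex -3.905 2.094 -1.918
vertex -1.896 3.18 -1.47
vertex -3.469 3.566 -1.287
endloop
endfacet
facet normal -0.262 -0.887 -0.381
outer loop
vertex -2.332 1.708 -2.102
vertex -3.905 2.094 -1.918
vertex -2.351 2.474 -3.873
endloop
endfacet
facet normal 0.010 -0.397 0.918
outer loop
vertex -2.332 1.708 -2.102
vertex -1.896 3.18 -1.47
vertex -3.905 2.094 -1.918
endloop
endfacet
facet normal 0.262 0.887 0.381
outer loop
vertex -3.469 3.566 -1.287
vertex -1.896 3.18 -1.47
vertex -3.488 4.332 -3.058
endloop
endfacet
facet normal -0.010 0.396 -0.918
outer loop
vertex -1.915 3.946 -3.242
vertex -2.351 2.474 -3.873
vertex -3.488 4.332 -3.058
endloop
endfacet
facet normal 0.262 0.887 0.381
outer loop
vertex -3.488 4.332 -3.058
vertex -1.896 3.18 -1.47
vertex -1.915 3.946 -3.242
endloop
endfacet
facet normal 0.965 -0.237 -0.113
outer loop
vertex -1.915 3.946 -3.242
vertex -2.332 1.708 -2.102
vertex -2.351 2.474 -3.873
endloop
endfacet
facet normal 0.965 -0.237 -0.113
outer loop
vertex -1.896 3.18 -1.47
vertex -2.332 1.708 -2.102
vertex -1.915 3.946 -3.242
endloop
endfacet
facet normal -0.728 -0.273 -0.629
outer loop
vertex -1.649 -3.714 -3.322
vertex -3.02 -2.435 -2.29
vertex -1.127 -2.1 -4.627
endloop
endfacet
facet normal 0.640 -0.597 -0.483
outer loop
vertex -0.18 -1.745 -3.81
vertex -1.649 -3.714 -3.322
vertex -1.127 -2.1 -4.627
endloop
endfacet
facet normal -0.728 -0.273 -0.629
outer loop
vertex -1.127 -2.1 -4.627
vertex -3.02 -2.435 -2.29
vertex -2.498 -0.822 -3.595
endloop
endfacet
facet normal 0.244 0.754 -0.610
outer loop
vertex -2.498 -0.822 -3.595
vertex -0.18 -1.745 -3.81
vertex -1.127 -2.1 -4.627
endloop
endfacet
facet normal -0.244 -0.754 0.610
outer loop
vertex -1.649 -3.714 -3.322
vertex -2.073 -2.08 -1.473
vertex -3.02 -2.435 -2.29
endloop
endfacet
facet normal 0.641 -0.597 -0.482
outer loop
vertex -0.702 -3.358 -2.505
vertex -1.649 -3.714 -3.322
vertex -0.18 -1.745 -3.81
endloop
endfacet
facet normal -0.243 -0.754 0.610
outer loop
vertex -0.702 -3.358 -2.505
vertex -2.073 -2.08 -1.473
vertex -1.649 -3.714 -3.322
endloop
endfacet
facet normal -0.640 0.598 0.483
outer loop
vertex -3.02 -2.435 -2.29
vertex -2.073 -2.08 -1.473
vertex -2.498 -0.822 -3.595
endloop
endfacet
facet normal 0.243 0.754 -0.611
outer loop
vertex -1.551 -0.466 -2.778
vertex -0.18 -1.745 -3.81
vertex -2.498 -0.822 -3.595
endloop
endfacet
facet normal -0.641 0.597 0.482
outer loop
vertex -2.498 -0.822 -3.595
vertex -2.073 -2.08 -1.473
vertex -1.551 -0.466 -2.778
endloop
endfacet
facet normal 0.728 0.273 0.629
outer loop
vertex -1.551 -0.466 -2.778
vertex -0.702 -3.358 -2.505
vertex -0.18 -1.745 -3.81
endloop
endfacet
facet normal 0.728 0.273 0.629
outer loop
vertex -2.073 -2.08 -1.473
vertex -0.702 -3.358 -2.505
vertex -1.551 -0.466 -2.778
endloop
endfacet

endsolid
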